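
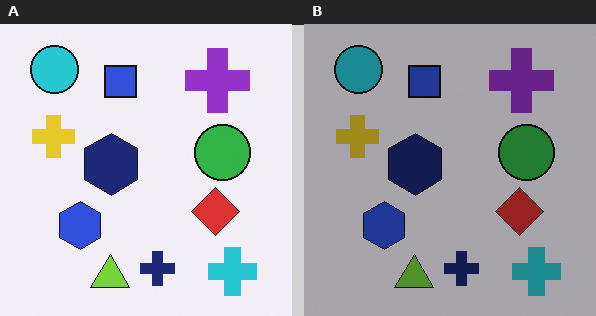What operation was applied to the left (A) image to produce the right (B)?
It was noticeably darkened.

Every pixel — background and shapes alike — is uniformly darkened.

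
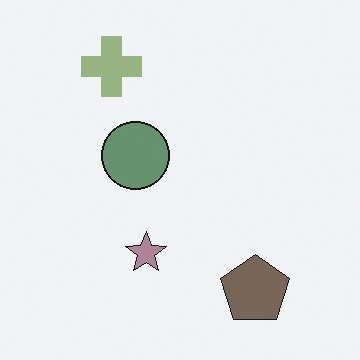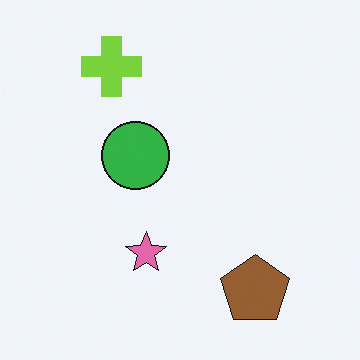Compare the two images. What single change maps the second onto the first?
Heavily desaturated.

All colors are more muted and greyish — a global saturation change.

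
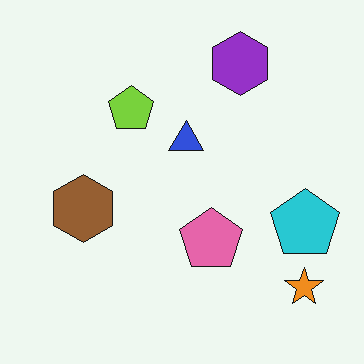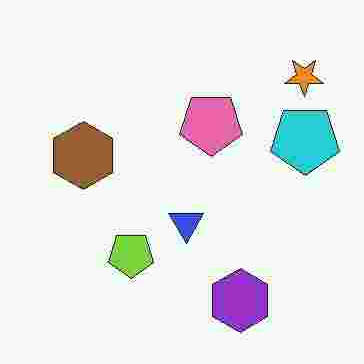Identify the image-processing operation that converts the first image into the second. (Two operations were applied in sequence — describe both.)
The second image is the first degraded with heavy JPEG compression, then flipped vertically (top ↔ bottom).

Blocky 8×8 compression artifacts appear around shape edges and the flat background shows ringing — characteristic JPEG degradation. The purple hexagon is in the top of the first image and the bottom of the second — shapes on opposite sides of the horizontal midline have swapped in a mirror flip.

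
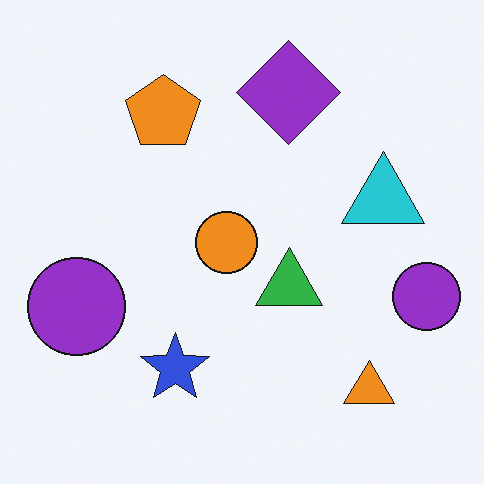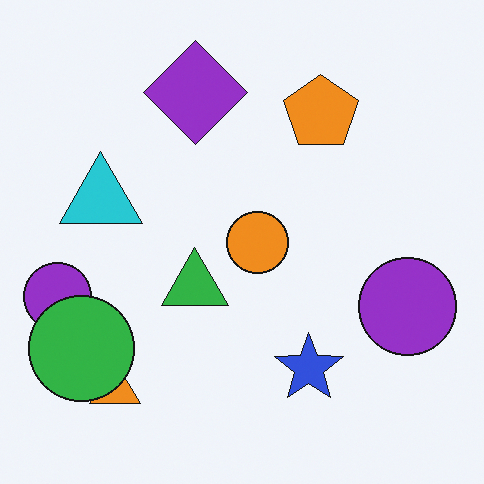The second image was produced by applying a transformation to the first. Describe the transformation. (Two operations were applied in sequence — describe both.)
The second image is the first flipped horizontally (left ↔ right), then overlaid with an additional green circle.

The cyan triangle is in the right of the first image and the left of the second — shapes on opposite sides of the vertical midline have swapped in a mirror flip. A green circle appears in the second image that is absent from the first.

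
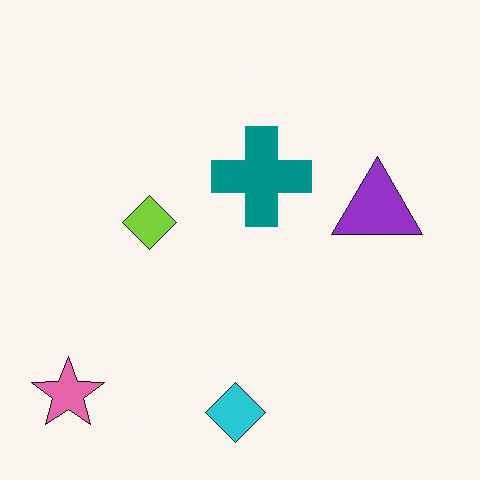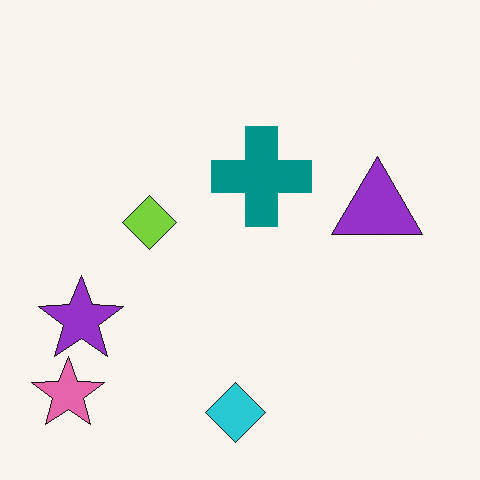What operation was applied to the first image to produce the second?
The image was overlaid with an additional purple star.

A purple star appears in the second image that is absent from the first.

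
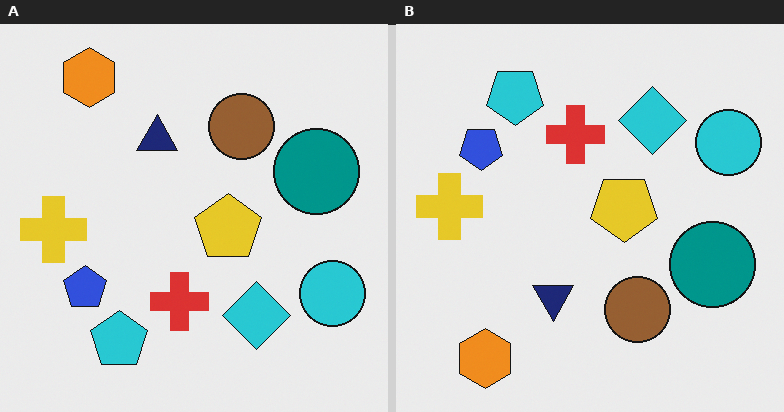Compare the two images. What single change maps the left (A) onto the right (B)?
The transformation is: flipped vertically (top ↔ bottom).

The orange hexagon is in the top-left of the left (A) image and the bottom-left of the right (B) — shapes on opposite sides of the horizontal midline have swapped in a mirror flip.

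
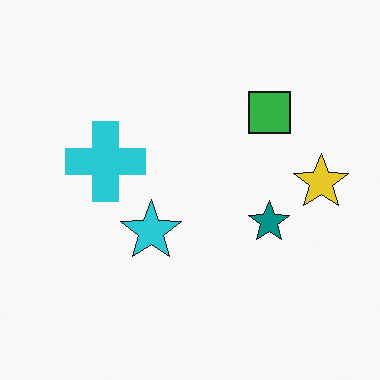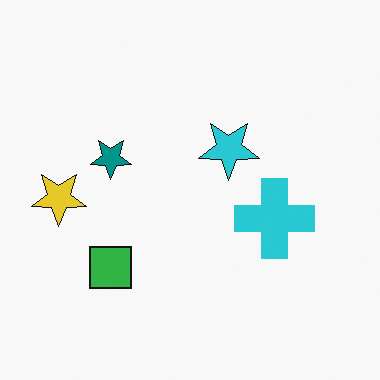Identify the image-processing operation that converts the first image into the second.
The transformation is: rotated 180°.

The yellow star sits in the right of the first image and the left of the second — consistent with a whole-image 180° rotation.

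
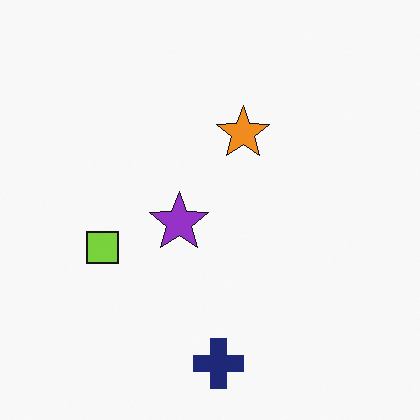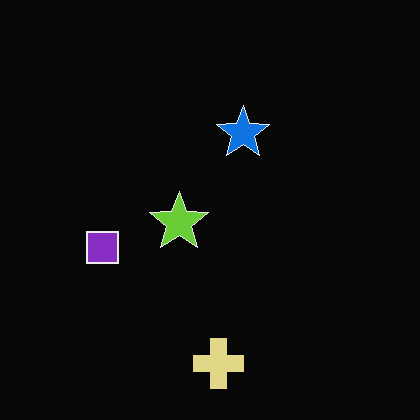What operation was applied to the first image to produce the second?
The transformation is: color-inverted (negative).

The light background has become dark and every shape's color is its complement — a photographic negative.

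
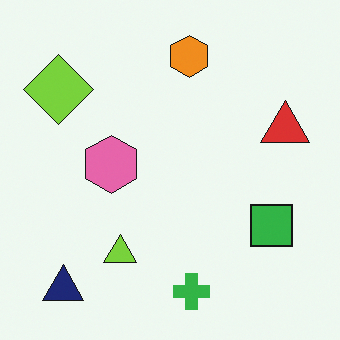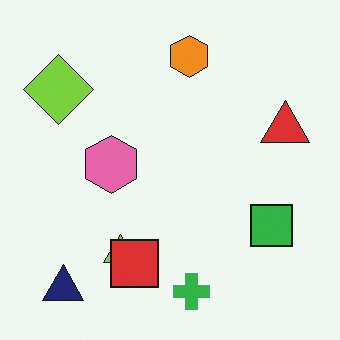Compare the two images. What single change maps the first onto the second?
The image was overlaid with an additional red square.

A red square appears in the second image that is absent from the first.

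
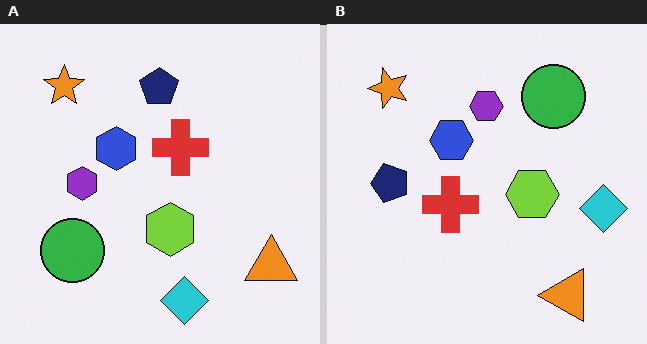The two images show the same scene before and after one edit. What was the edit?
Transposed (reflected across the top-left ↔ bottom-right diagonal).

Shapes have swapped their row and column positions — what was in the top-right is now in the bottom-left — a diagonal reflection.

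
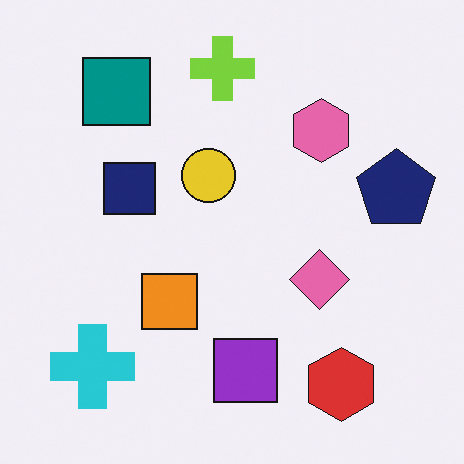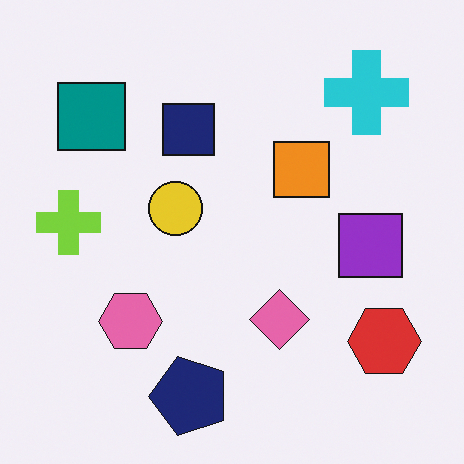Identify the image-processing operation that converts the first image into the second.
This is the original image transposed (reflected across the top-left ↔ bottom-right diagonal).

Shapes have swapped their row and column positions — what was in the top-right is now in the bottom-left — a diagonal reflection.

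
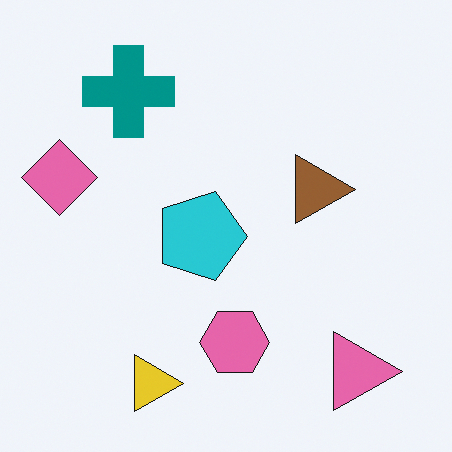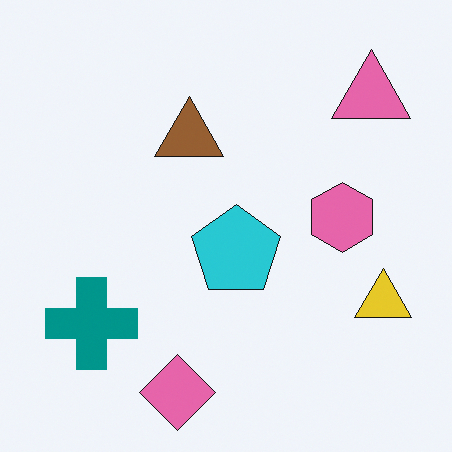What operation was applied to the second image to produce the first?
The image was rotated 90° clockwise.

The pink triangle sits in the top-right of the second image and the bottom-right of the first — consistent with a whole-image 90° clockwise rotation.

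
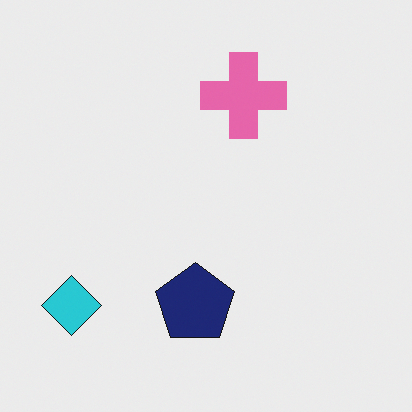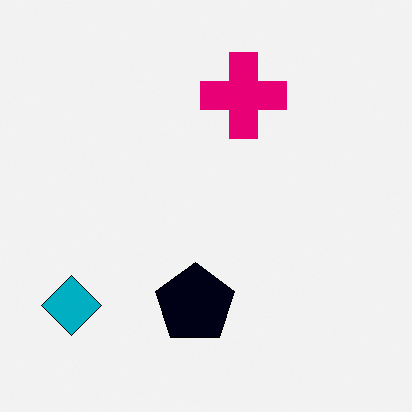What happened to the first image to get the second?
The transformation is: given much higher contrast.

Tones are pushed away from mid-grey across the whole image — a global contrast change.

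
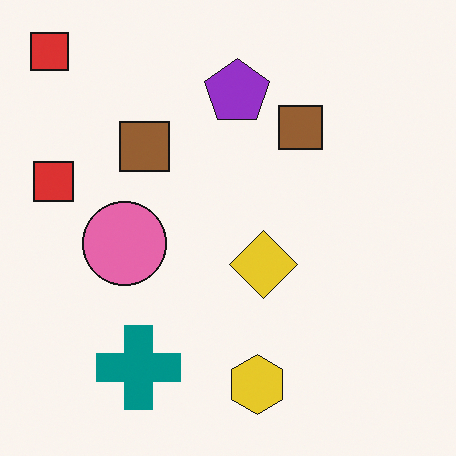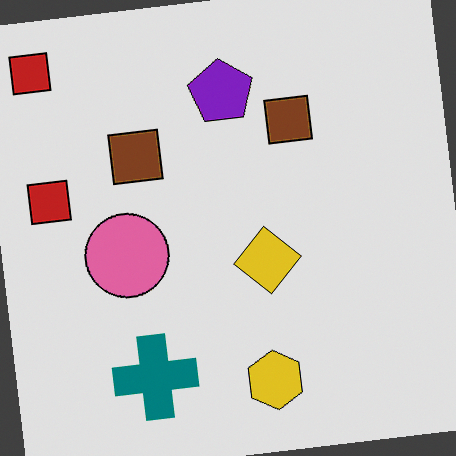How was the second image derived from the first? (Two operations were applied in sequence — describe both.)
Rotated counter-clockwise by a few degrees, then moderately posterized.

Every shape is tilted by the same angle and the image corners show triangular fill wedges — a whole-image rotation by a non-right angle. Each flat color has snapped to a coarser quantized level — most visibly, the near-white background has dropped to a flat grey.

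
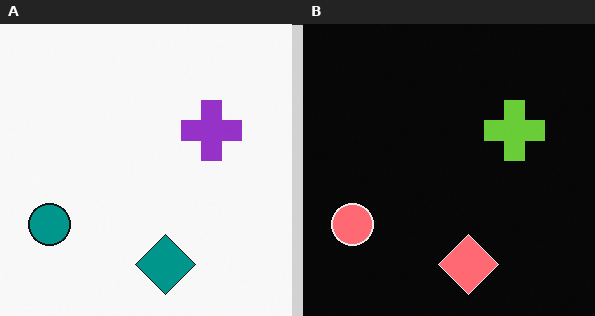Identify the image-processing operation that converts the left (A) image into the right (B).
Color-inverted (negative).

The light background has become dark and every shape's color is its complement — a photographic negative.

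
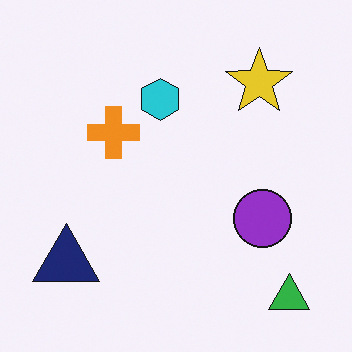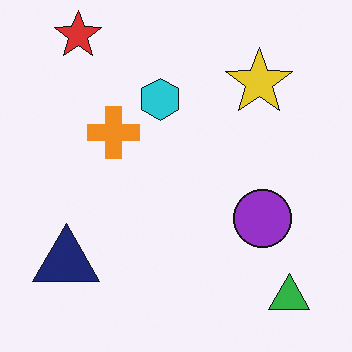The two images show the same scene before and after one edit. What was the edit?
Overlaid with an additional red star.

A red star appears in the second image that is absent from the first.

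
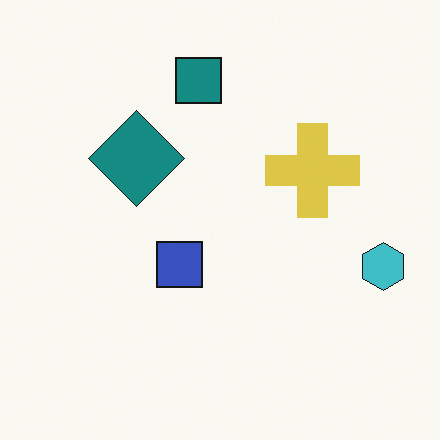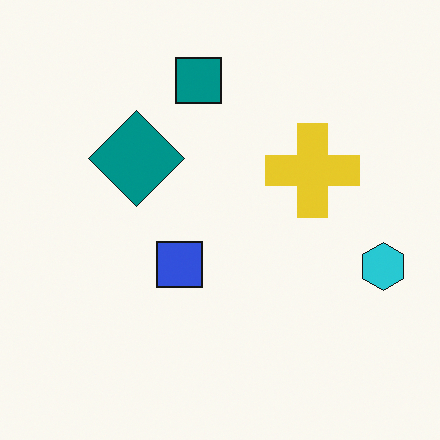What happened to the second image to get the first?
This is the original image slightly desaturated.

All colors are more muted and greyish — a global saturation change.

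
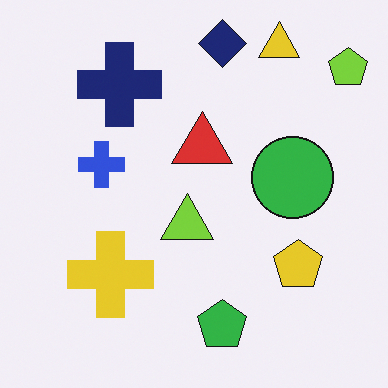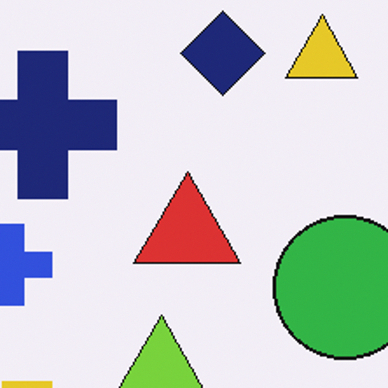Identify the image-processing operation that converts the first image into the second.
Cropped tightly and scaled back up.

The visible shapes are larger and the field of view is narrower; shapes near the original edges may be partly or wholly outside the frame — a crop-and-rescale.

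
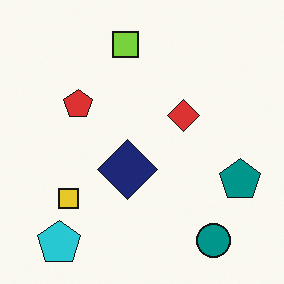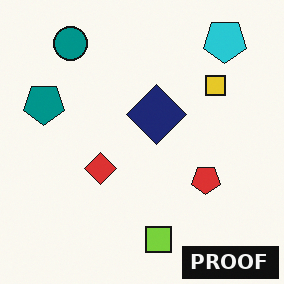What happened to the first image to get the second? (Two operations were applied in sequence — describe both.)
The image was rotated 180°, then watermarked with the text "PROOF" in the lower-right corner.

The cyan pentagon sits in the bottom-left of the first image and the top-right of the second — consistent with a whole-image 180° rotation. A dark label reading "PROOF" appears in the lower-right corner.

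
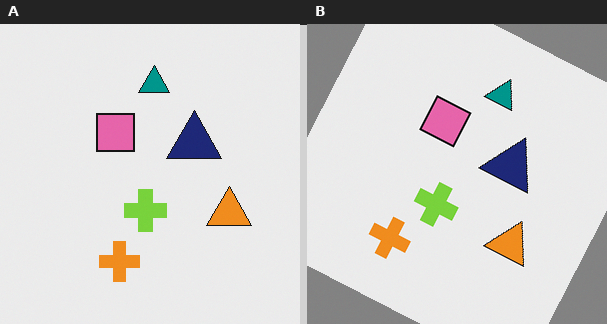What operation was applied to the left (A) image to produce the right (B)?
Rotated clockwise by a clearly visible amount.

Every shape is tilted by the same angle and the image corners show triangular fill wedges — a whole-image rotation by a non-right angle.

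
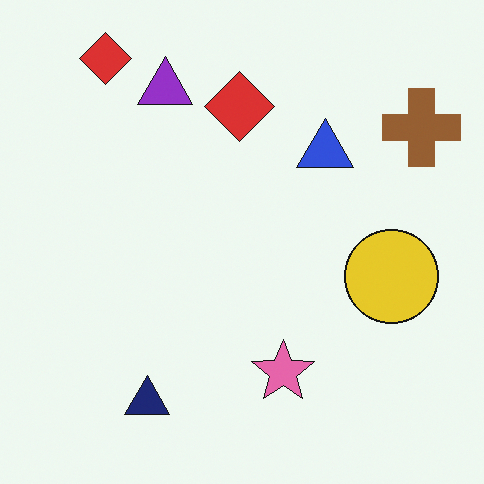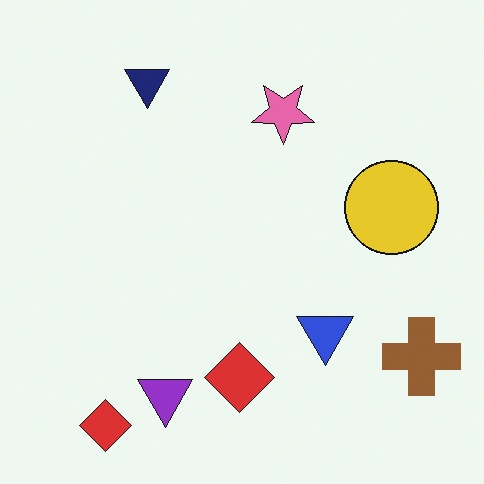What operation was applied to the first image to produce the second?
The second image is the first flipped vertically (top ↔ bottom).

The navy triangle is in the bottom-left of the first image and the top-left of the second — shapes on opposite sides of the horizontal midline have swapped in a mirror flip.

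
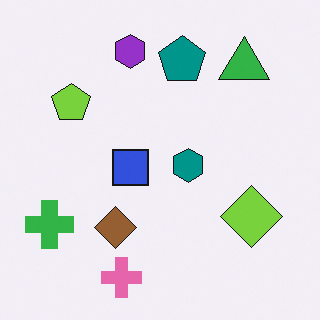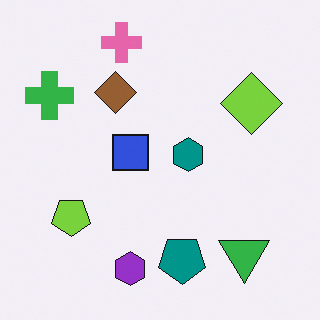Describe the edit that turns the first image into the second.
Flipped vertically (top ↔ bottom).

The pink cross is in the bottom of the first image and the top of the second — shapes on opposite sides of the horizontal midline have swapped in a mirror flip.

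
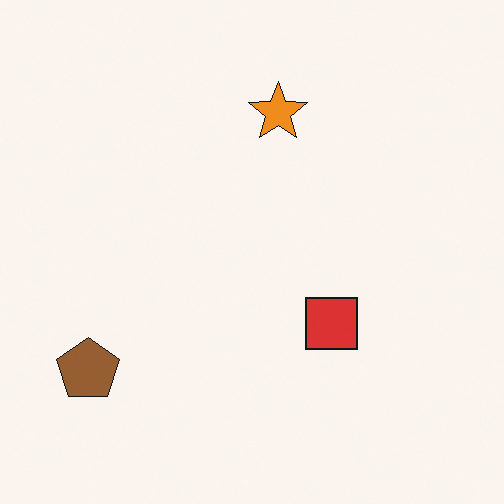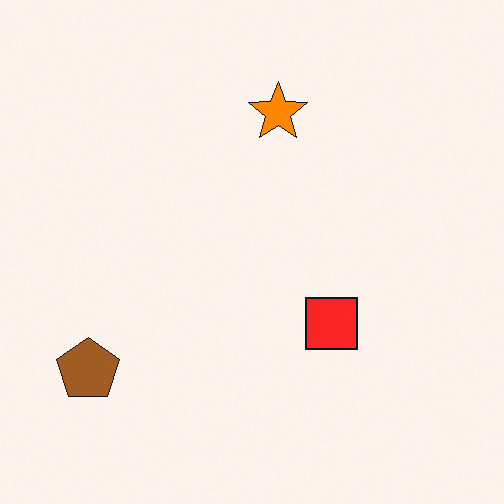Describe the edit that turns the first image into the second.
The image was slightly oversaturated.

All colors are more vivid — a global saturation change.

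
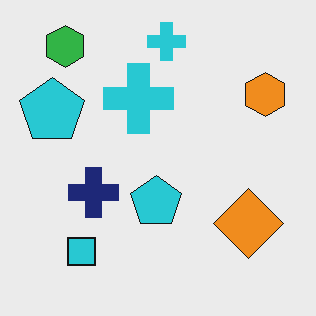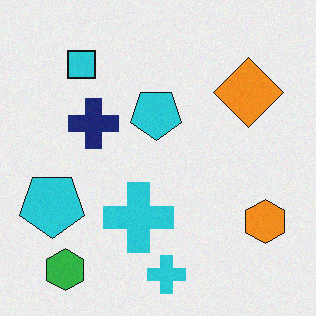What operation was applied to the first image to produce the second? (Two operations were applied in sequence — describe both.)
Flipped vertically (top ↔ bottom), then degraded with a light layer of grain.

The green hexagon is in the top-left of the first image and the bottom-left of the second — shapes on opposite sides of the horizontal midline have swapped in a mirror flip. Random speckle covers the whole image, including the flat background.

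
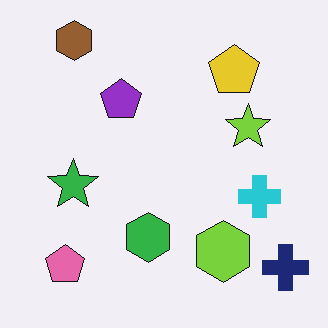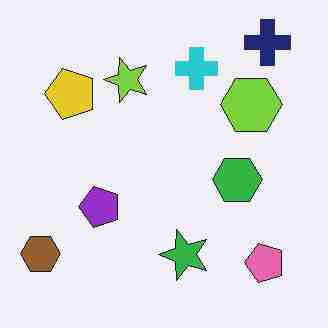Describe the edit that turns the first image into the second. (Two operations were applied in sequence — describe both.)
The image was rotated 90° counter-clockwise, then degraded with heavy JPEG compression.

The navy cross sits in the bottom-right of the first image and the top-right of the second — consistent with a whole-image 90° counter-clockwise rotation. Blocky 8×8 compression artifacts appear around shape edges and the flat background shows ringing — characteristic JPEG degradation.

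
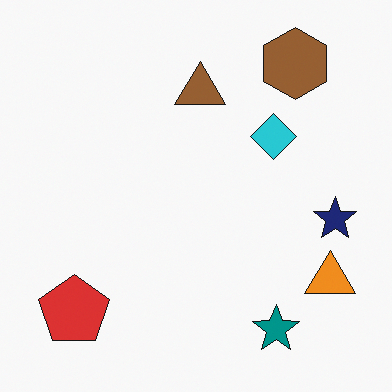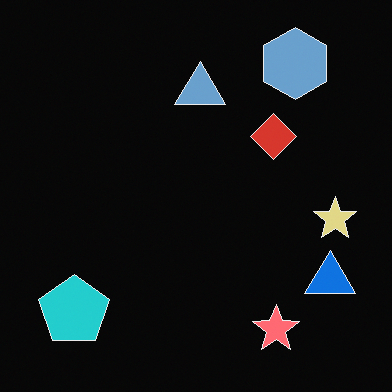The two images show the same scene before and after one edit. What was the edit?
The second image is the first color-inverted (negative).

The light background has become dark and every shape's color is its complement — a photographic negative.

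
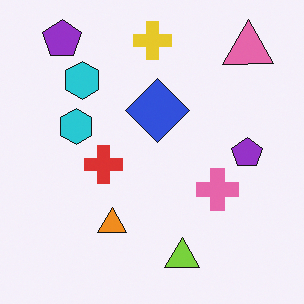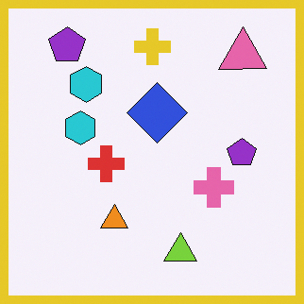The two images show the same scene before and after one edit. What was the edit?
This is the original image framed with a yellow border.

A solid yellow frame runs around the edge of the second image, with the content slightly shrunk inside it.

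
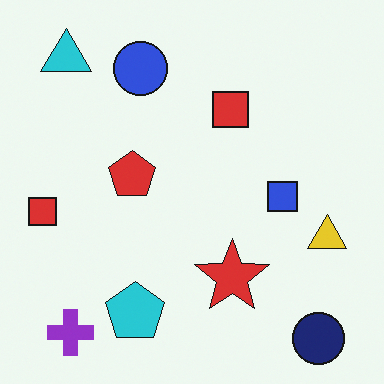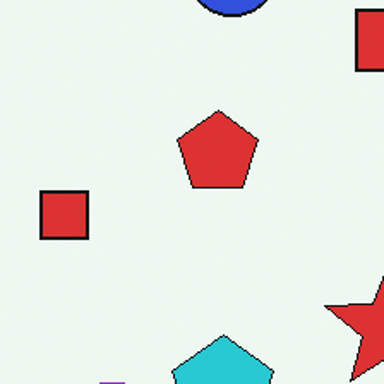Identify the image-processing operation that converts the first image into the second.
The transformation is: cropped to a noticeably smaller region and rescaled.

The visible shapes are larger and the field of view is narrower; shapes near the original edges may be partly or wholly outside the frame — a crop-and-rescale.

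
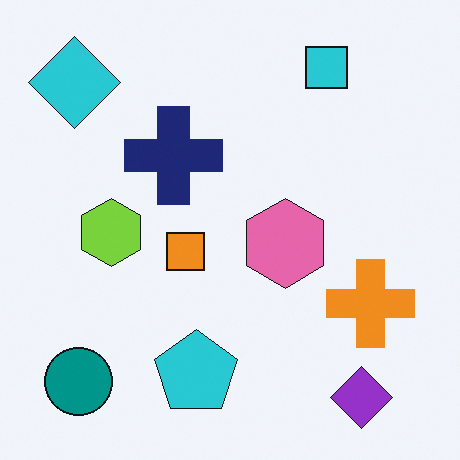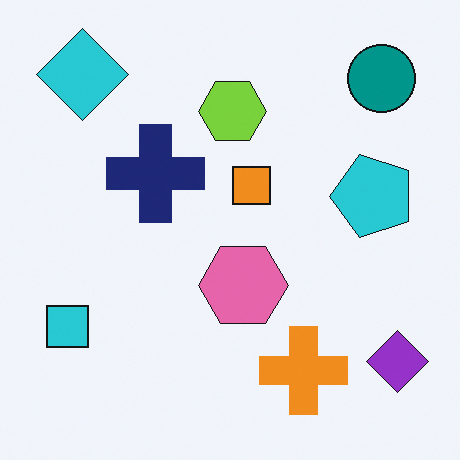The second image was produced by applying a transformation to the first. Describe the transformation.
It was transposed (reflected across the top-left ↔ bottom-right diagonal).

Shapes have swapped their row and column positions — what was in the top-right is now in the bottom-left — a diagonal reflection.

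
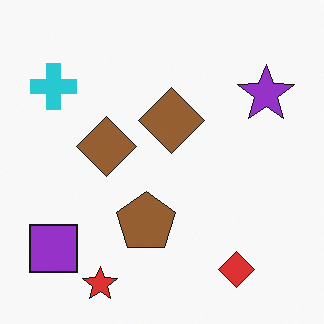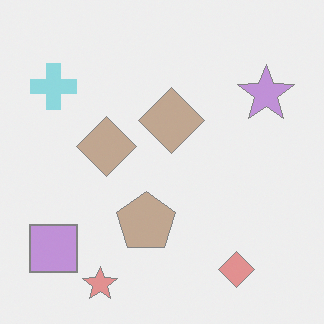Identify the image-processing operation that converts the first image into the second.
Given much lower contrast.

Tones are pushed toward mid-grey across the whole image — a global contrast change.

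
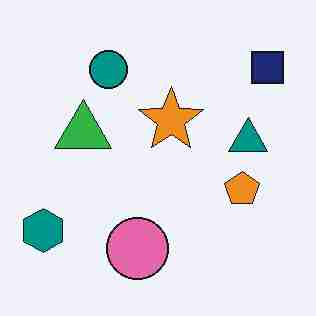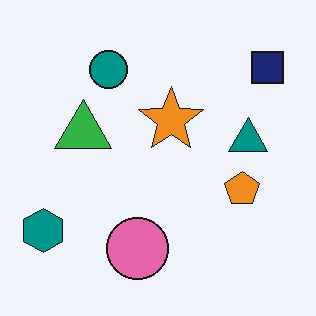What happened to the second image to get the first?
This is the original image degraded with heavy JPEG compression.

Blocky 8×8 compression artifacts appear around shape edges and the flat background shows ringing — characteristic JPEG degradation.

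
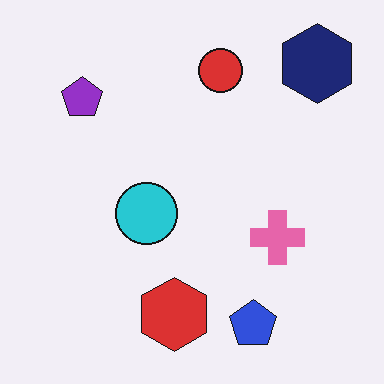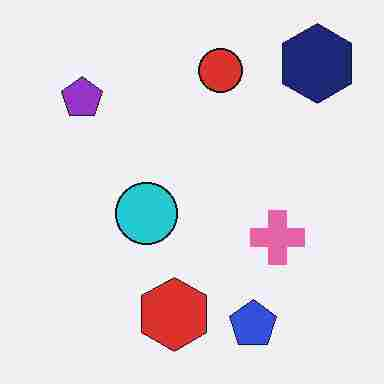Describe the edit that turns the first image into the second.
The second image is the first degraded with heavy JPEG compression.

Blocky 8×8 compression artifacts appear around shape edges and the flat background shows ringing — characteristic JPEG degradation.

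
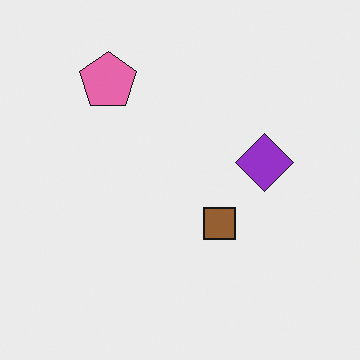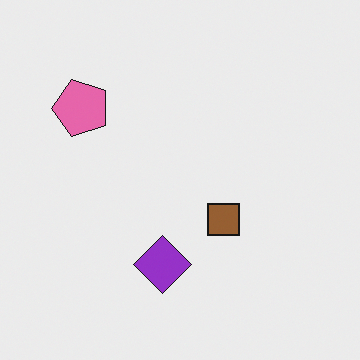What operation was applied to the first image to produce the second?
Transposed (reflected across the top-left ↔ bottom-right diagonal).

Shapes have swapped their row and column positions — what was in the top-right is now in the bottom-left — a diagonal reflection.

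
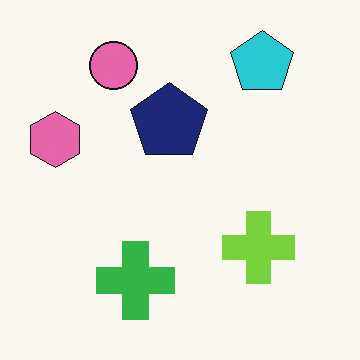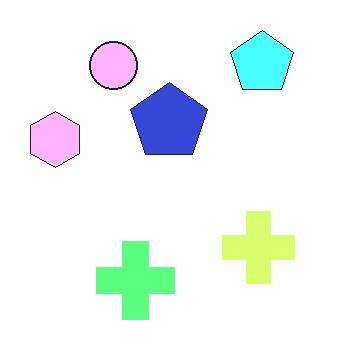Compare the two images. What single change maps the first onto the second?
It was substantially brightened.

Every pixel — background and shapes alike — is uniformly brightened.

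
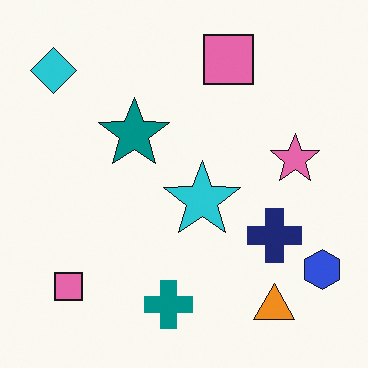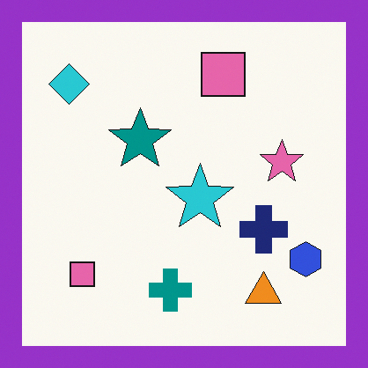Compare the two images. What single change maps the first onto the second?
This is the original image framed with a purple border.

A solid purple frame runs around the edge of the second image, with the content slightly shrunk inside it.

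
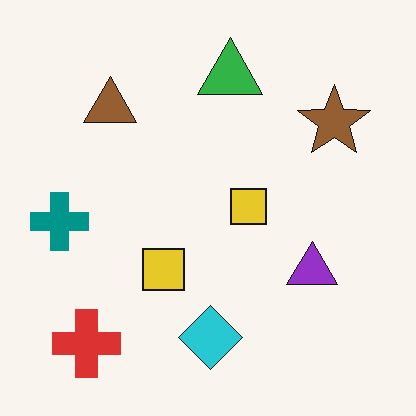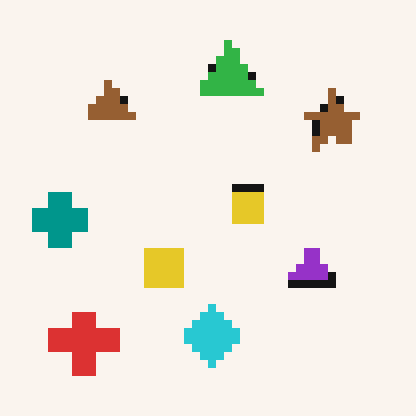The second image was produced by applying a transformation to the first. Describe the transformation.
The second image is the first pixelated into visible square blocks.

Shapes are reduced to large square blocks; fine edges and outlines are lost — a downscale-then-upscale (mosaic) effect.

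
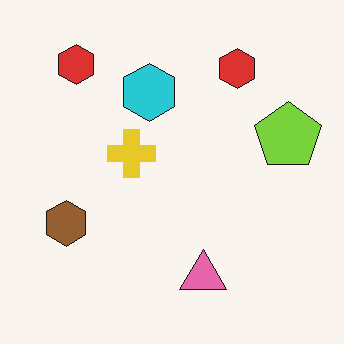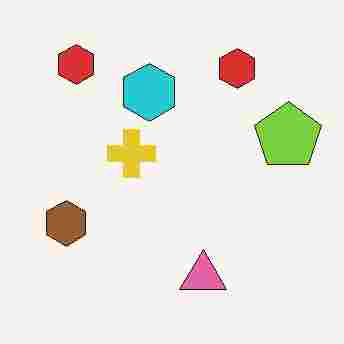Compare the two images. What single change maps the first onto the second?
It was heavily JPEG-compressed with obvious blocking artifacts.

Blocky 8×8 compression artifacts appear around shape edges and the flat background shows ringing — characteristic JPEG degradation.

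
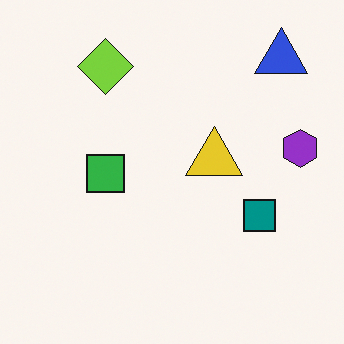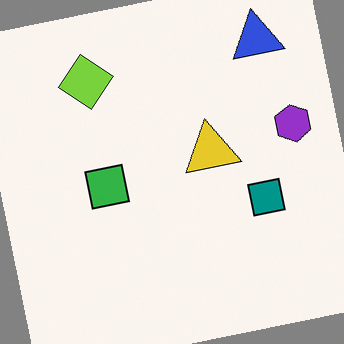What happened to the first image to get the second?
Rotated counter-clockwise by a slight angle.

Every shape is tilted by the same angle and the image corners show triangular fill wedges — a whole-image rotation by a non-right angle.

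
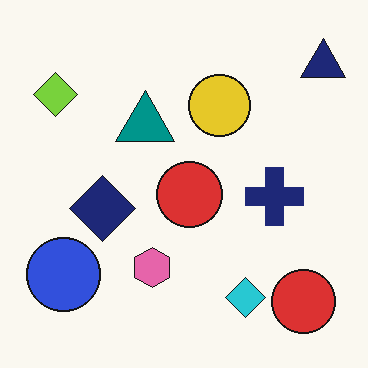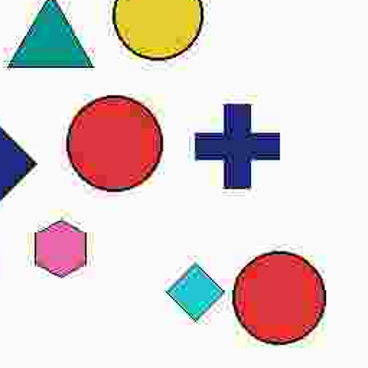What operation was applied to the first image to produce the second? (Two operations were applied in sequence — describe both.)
The transformation is: heavily JPEG-compressed with obvious blocking artifacts, then cropped to a modestly smaller region and rescaled.

Blocky 8×8 compression artifacts appear around shape edges and the flat background shows ringing — characteristic JPEG degradation. The visible shapes are larger and the field of view is narrower; shapes near the original edges may be partly or wholly outside the frame — a crop-and-rescale.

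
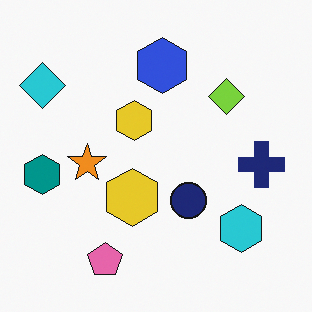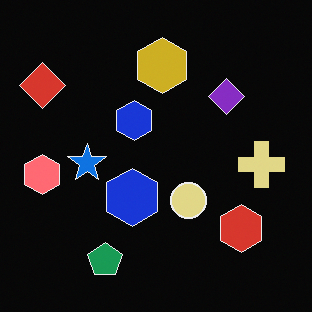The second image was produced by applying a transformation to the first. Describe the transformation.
Color-inverted (negative).

The light background has become dark and every shape's color is its complement — a photographic negative.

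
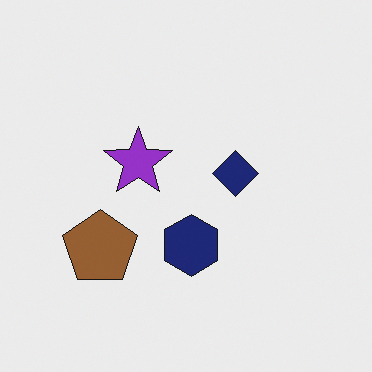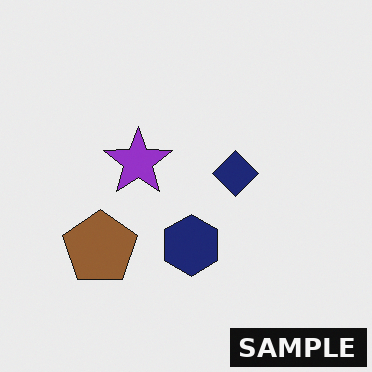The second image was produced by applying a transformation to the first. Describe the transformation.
Watermarked with the text "SAMPLE" in the lower-right corner.

A dark label reading "SAMPLE" appears in the lower-right corner.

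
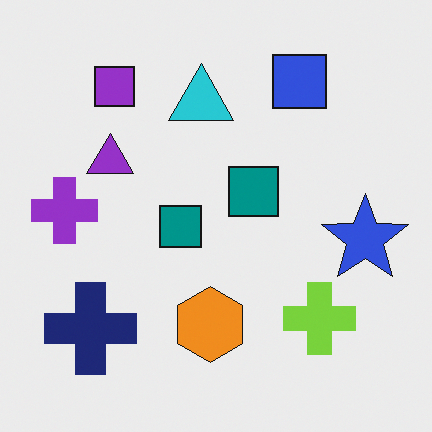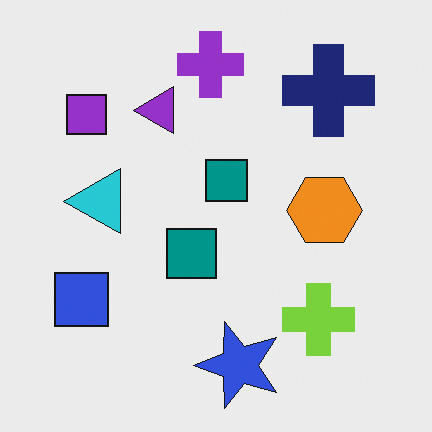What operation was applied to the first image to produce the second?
The transformation is: transposed (reflected across the top-left ↔ bottom-right diagonal).

Shapes have swapped their row and column positions — what was in the top-right is now in the bottom-left — a diagonal reflection.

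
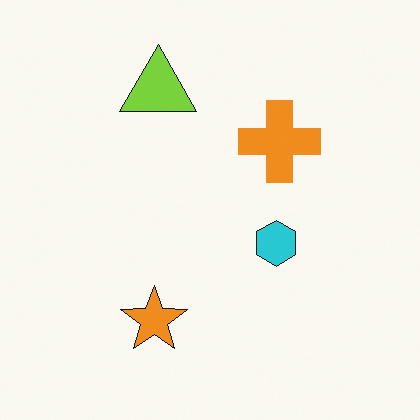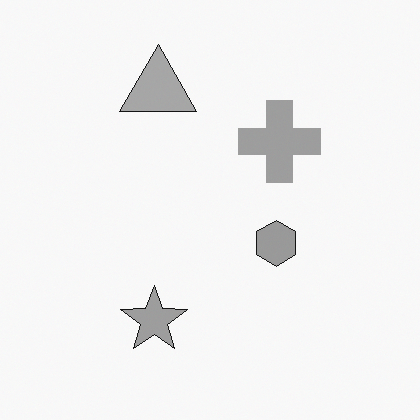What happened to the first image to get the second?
It was converted to grayscale.

All color is removed — every shape is now a shade of grey.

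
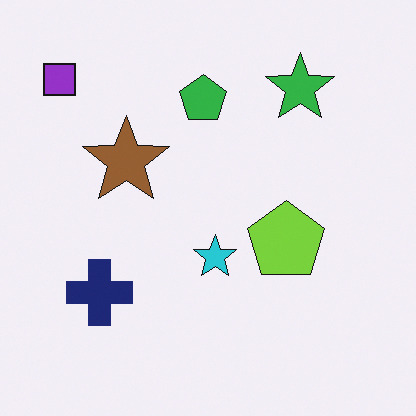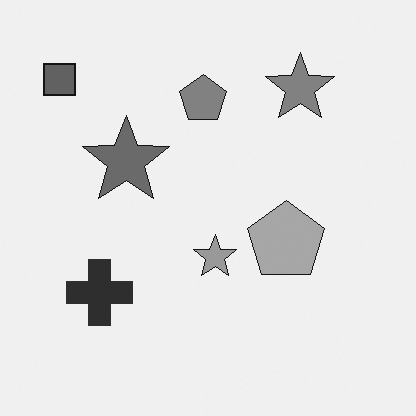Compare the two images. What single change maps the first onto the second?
The second image is the first converted to grayscale.

All color is removed — every shape is now a shade of grey.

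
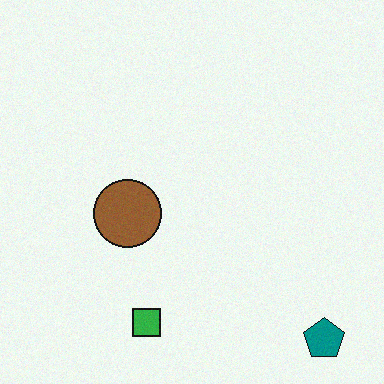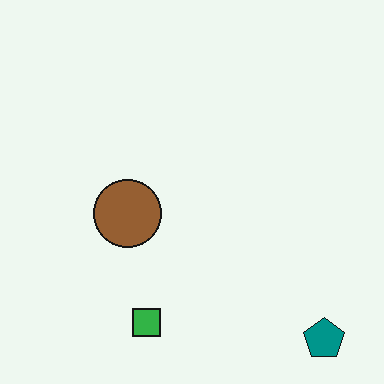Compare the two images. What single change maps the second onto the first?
Degraded with subtle gaussian noise.

Random speckle covers the whole image, including the flat background.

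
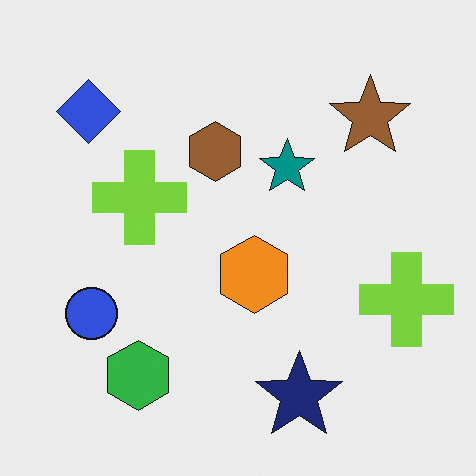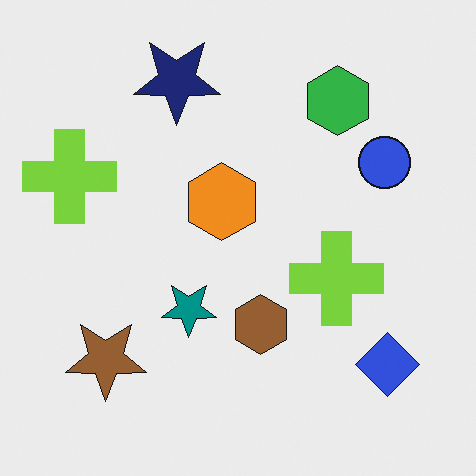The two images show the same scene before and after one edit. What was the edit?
Rotated 180°.

The blue diamond sits in the top-left of the first image and the bottom-right of the second — consistent with a whole-image 180° rotation.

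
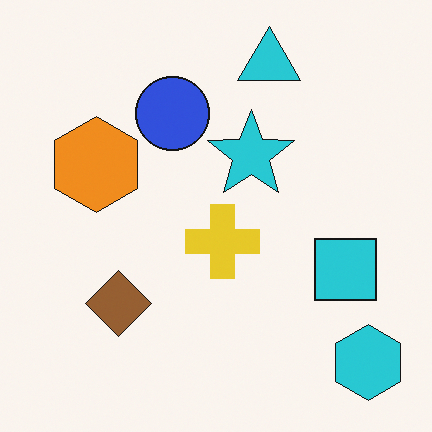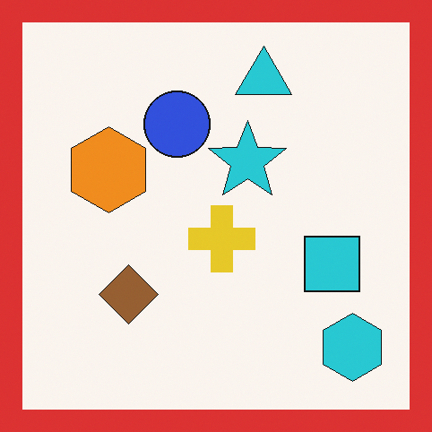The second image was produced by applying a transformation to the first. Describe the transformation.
Framed with a red border.

A solid red frame runs around the edge of the second image, with the content slightly shrunk inside it.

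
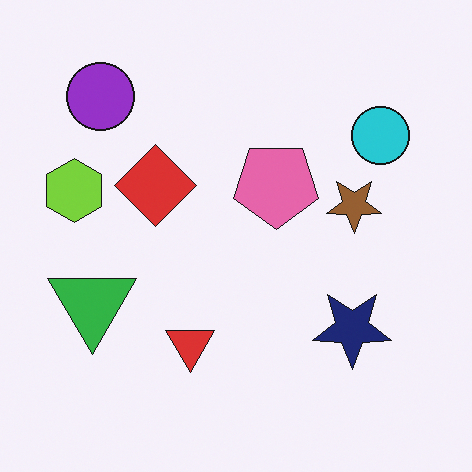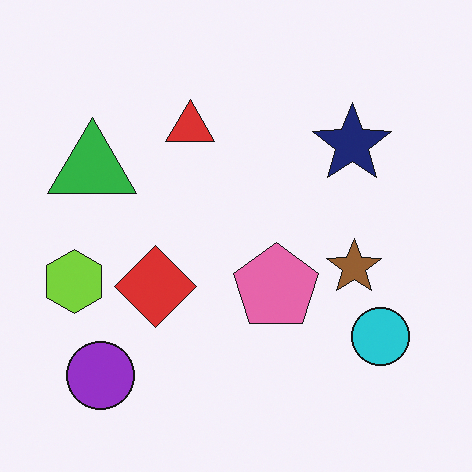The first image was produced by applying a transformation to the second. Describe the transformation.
Flipped vertically (top ↔ bottom).

The purple circle is in the bottom-left of the second image and the top-left of the first — shapes on opposite sides of the horizontal midline have swapped in a mirror flip.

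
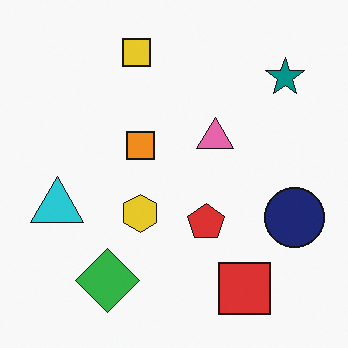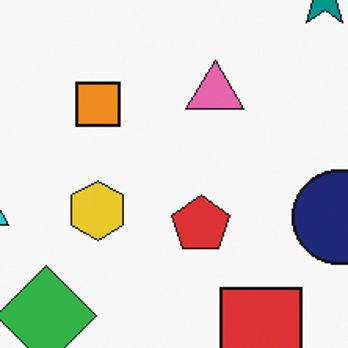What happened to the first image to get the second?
Cropped slightly and scaled back up.

The visible shapes are larger and the field of view is narrower; shapes near the original edges may be partly or wholly outside the frame — a crop-and-rescale.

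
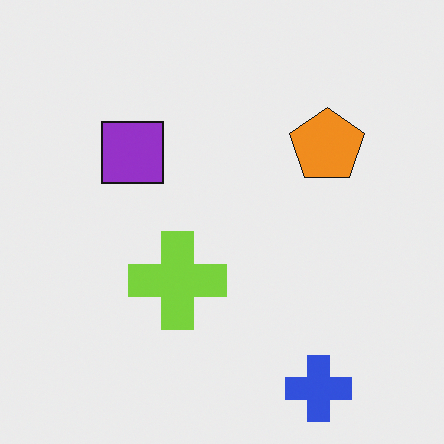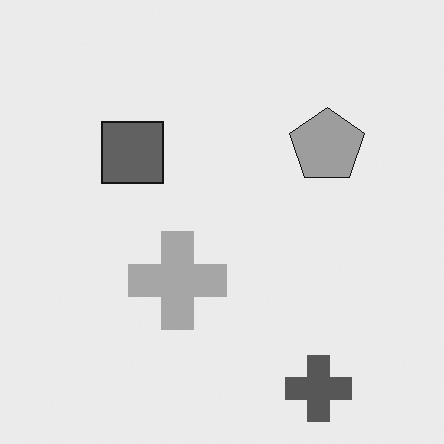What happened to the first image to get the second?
It was converted to grayscale.

All color is removed — every shape is now a shade of grey.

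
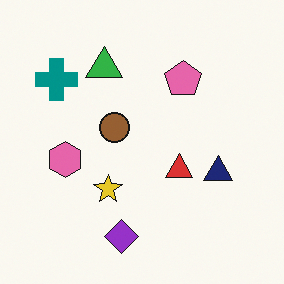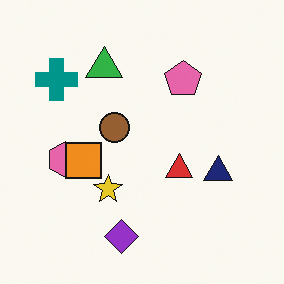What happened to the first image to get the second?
This is the original image overlaid with an additional orange square.

An orange square appears in the second image that is absent from the first.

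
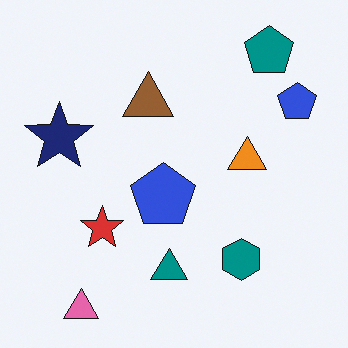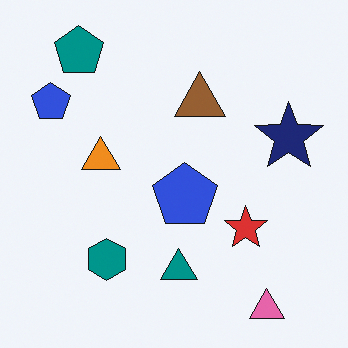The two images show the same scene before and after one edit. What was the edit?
Flipped horizontally (left ↔ right).

The navy star is in the left of the first image and the right of the second — shapes on opposite sides of the vertical midline have swapped in a mirror flip.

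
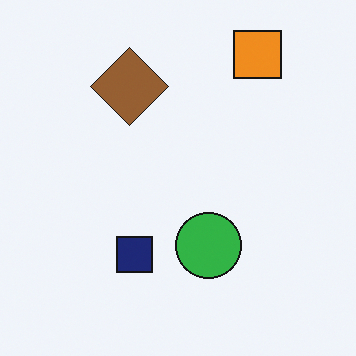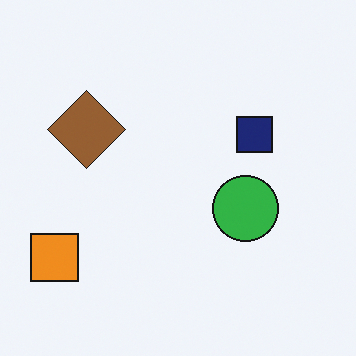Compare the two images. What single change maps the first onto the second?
It was transposed (reflected across the top-left ↔ bottom-right diagonal).

Shapes have swapped their row and column positions — what was in the top-right is now in the bottom-left — a diagonal reflection.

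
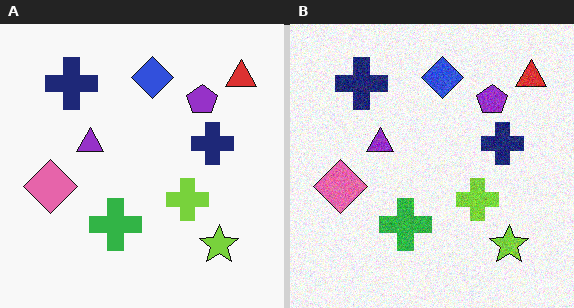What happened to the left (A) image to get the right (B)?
The transformation is: degraded with moderate additive noise.

Random speckle covers the whole image, including the flat background.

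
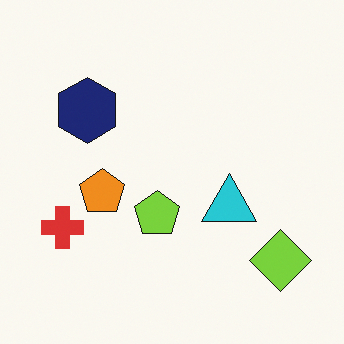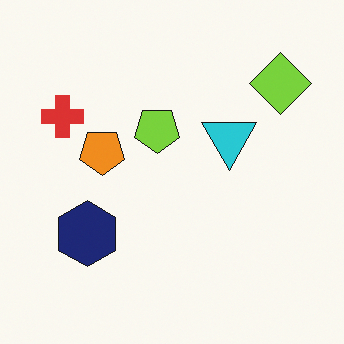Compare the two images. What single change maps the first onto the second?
The second image is the first flipped vertically (top ↔ bottom).

The lime diamond is in the bottom-right of the first image and the top-right of the second — shapes on opposite sides of the horizontal midline have swapped in a mirror flip.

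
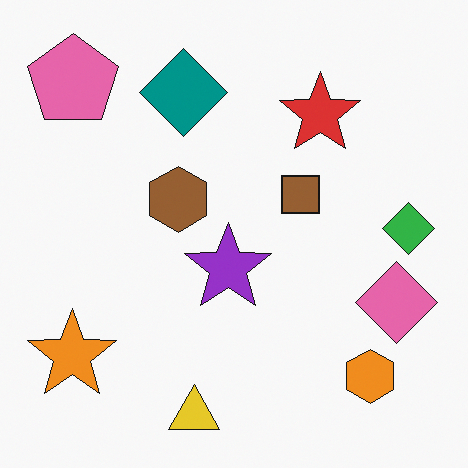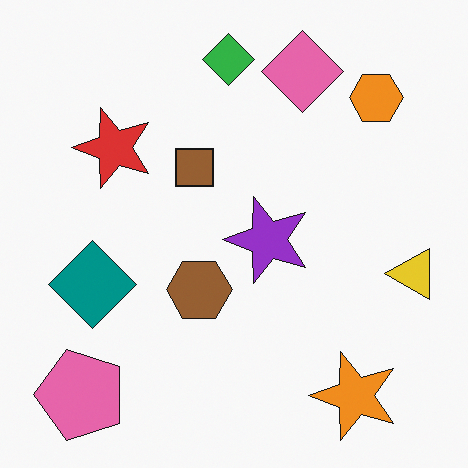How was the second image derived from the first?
The transformation is: rotated 90° counter-clockwise.

The pink pentagon sits in the top-left of the first image and the bottom-left of the second — consistent with a whole-image 90° counter-clockwise rotation.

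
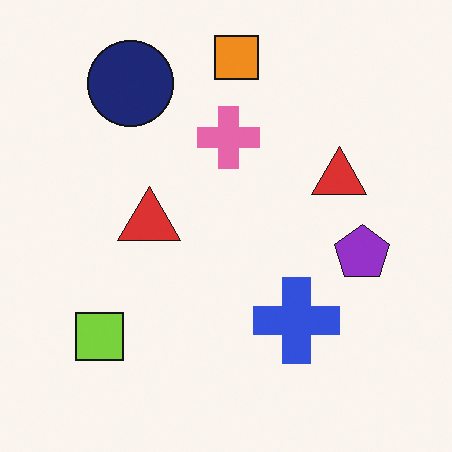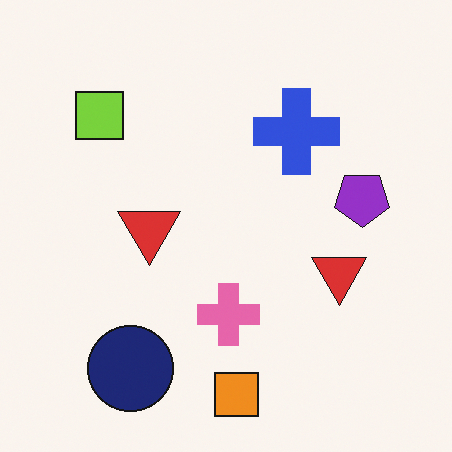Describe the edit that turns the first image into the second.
The transformation is: flipped vertically (top ↔ bottom).

The orange square is in the top of the first image and the bottom of the second — shapes on opposite sides of the horizontal midline have swapped in a mirror flip.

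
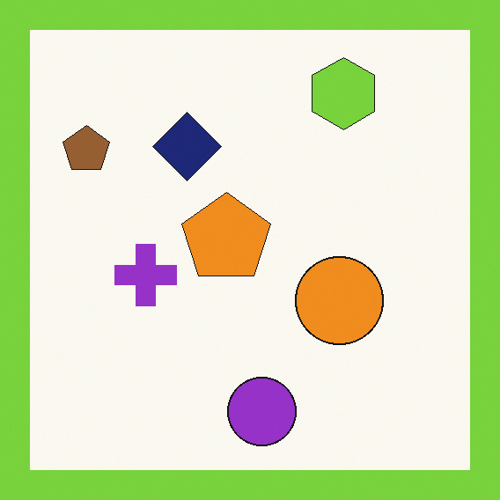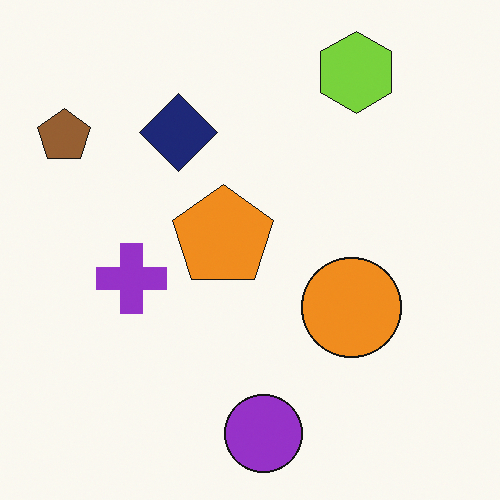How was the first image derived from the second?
The transformation is: framed with a lime border.

A solid lime frame runs around the edge of the first image, with the content slightly shrunk inside it.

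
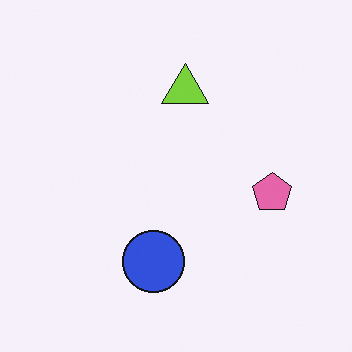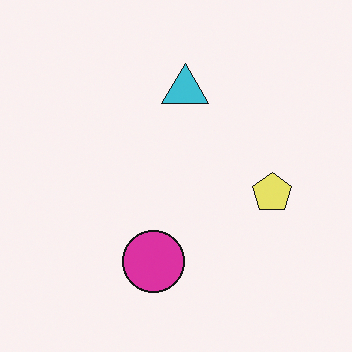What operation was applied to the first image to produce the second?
The transformation is: hue-shifted noticeably.

Every shape's color has rotated by the same amount around the hue wheel — a uniform hue shift.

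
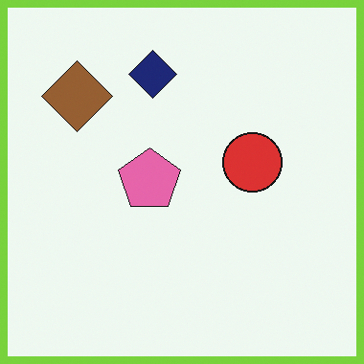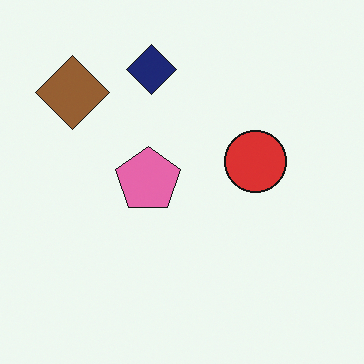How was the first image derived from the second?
The transformation is: framed with a lime border.

A solid lime frame runs around the edge of the first image, with the content slightly shrunk inside it.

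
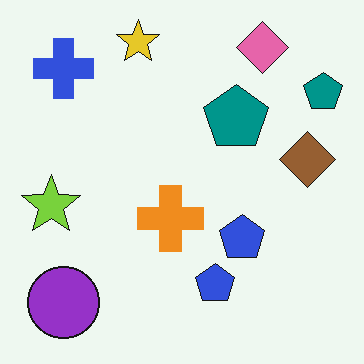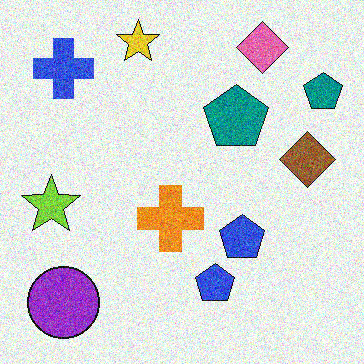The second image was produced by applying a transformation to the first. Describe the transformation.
The transformation is: degraded with heavy additive noise.

Random speckle covers the whole image, including the flat background.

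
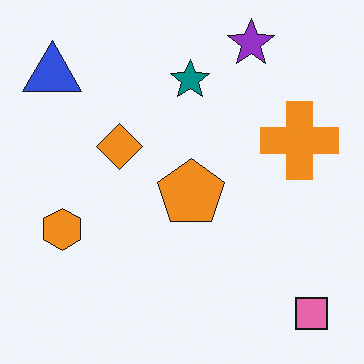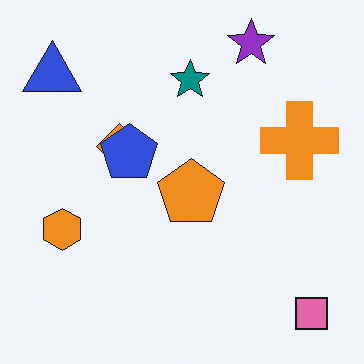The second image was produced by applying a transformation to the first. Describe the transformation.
The image was overlaid with an additional blue pentagon.

A blue pentagon appears in the second image that is absent from the first.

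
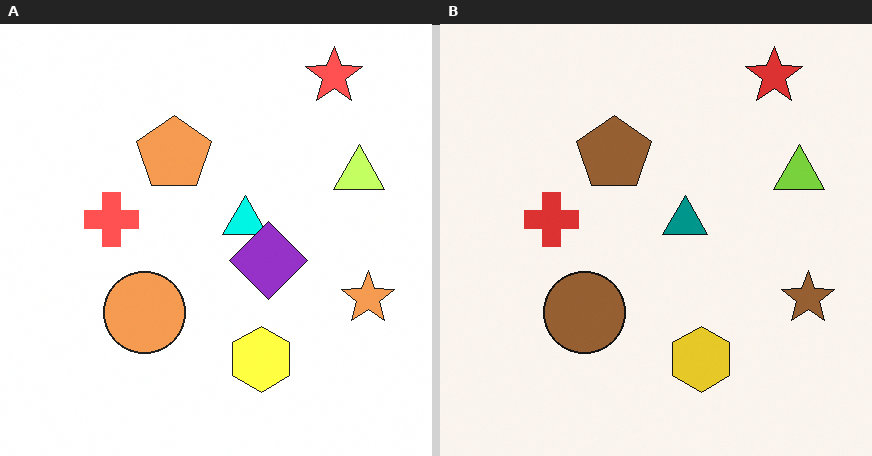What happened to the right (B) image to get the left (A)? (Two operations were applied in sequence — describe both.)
The image was noticeably brightened, then overlaid with an additional purple diamond.

Every pixel — background and shapes alike — is uniformly brightened. A purple diamond appears in the left (A) image that is absent from the right (B).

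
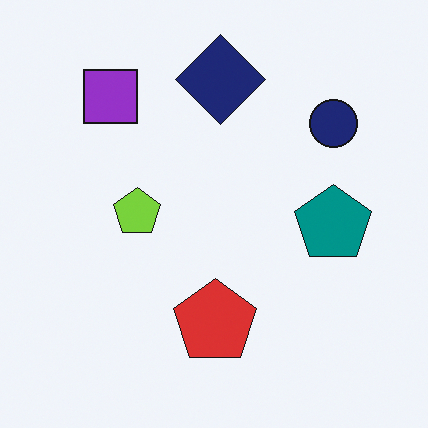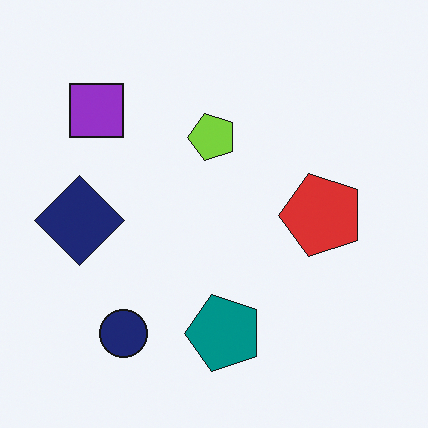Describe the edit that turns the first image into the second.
Transposed (reflected across the top-left ↔ bottom-right diagonal).

Shapes have swapped their row and column positions — what was in the top-right is now in the bottom-left — a diagonal reflection.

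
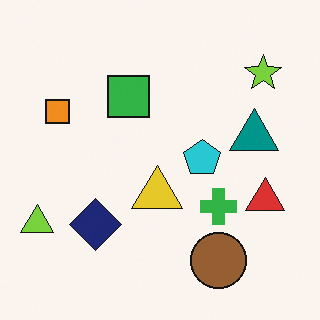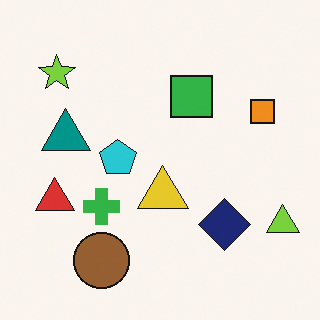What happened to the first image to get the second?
The second image is the first flipped horizontally (left ↔ right).

The lime triangle is in the bottom-left of the first image and the bottom-right of the second — shapes on opposite sides of the vertical midline have swapped in a mirror flip.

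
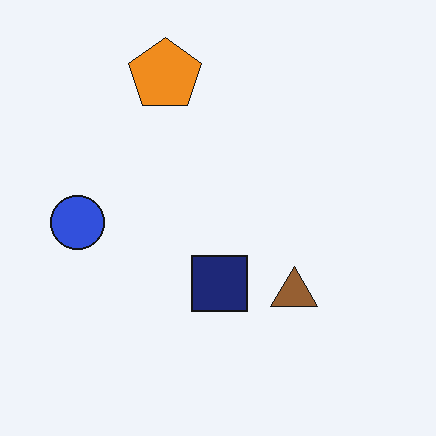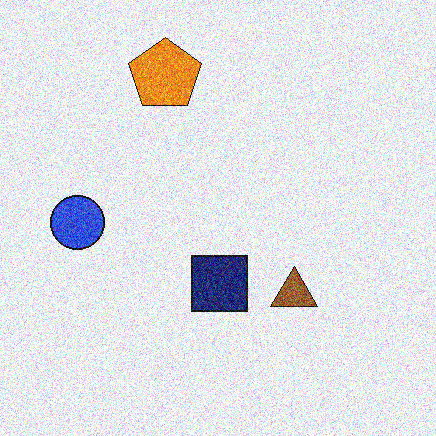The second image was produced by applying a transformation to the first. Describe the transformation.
The image was degraded with strong gaussian noise.

Random speckle covers the whole image, including the flat background.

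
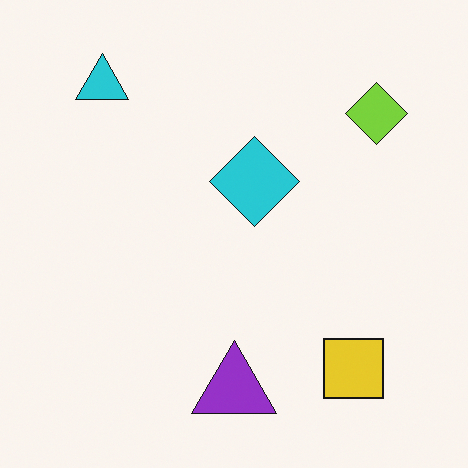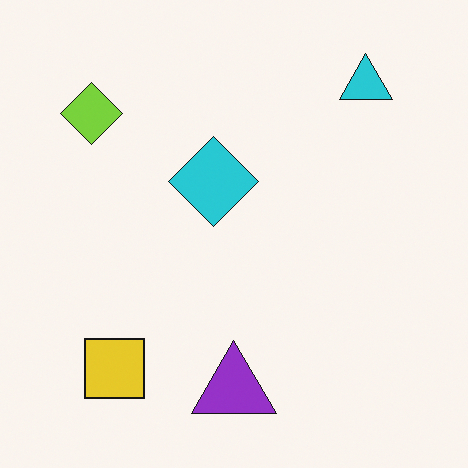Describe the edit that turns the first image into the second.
The second image is the first flipped horizontally (left ↔ right).

The lime diamond is in the top-right of the first image and the top-left of the second — shapes on opposite sides of the vertical midline have swapped in a mirror flip.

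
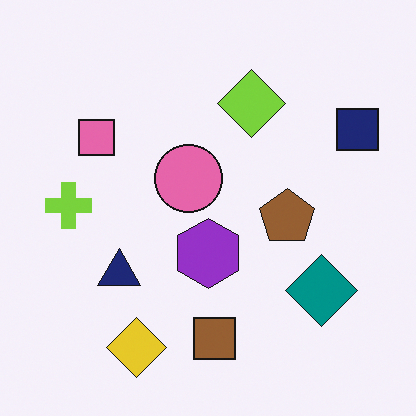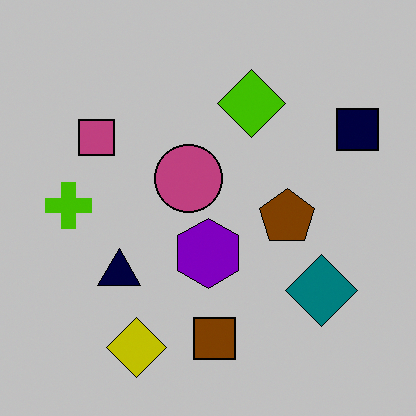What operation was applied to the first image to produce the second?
Heavily posterized to just a handful of flat colors.

Each flat color has snapped to a coarser quantized level — most visibly, the near-white background has dropped to a flat grey.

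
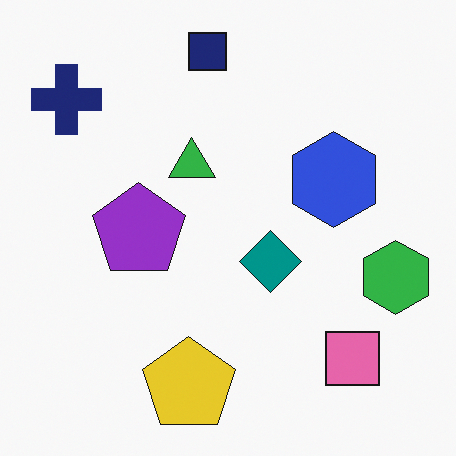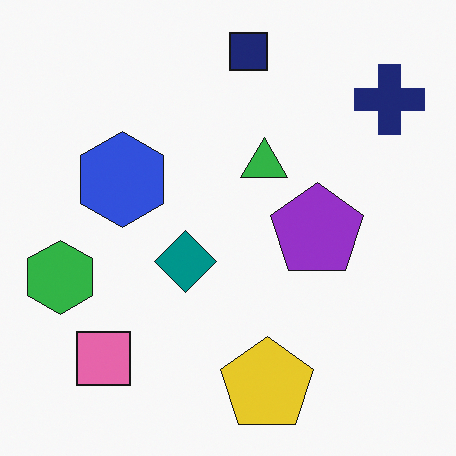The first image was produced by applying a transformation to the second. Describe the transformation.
The transformation is: flipped horizontally (left ↔ right).

The green hexagon is in the left of the second image and the right of the first — shapes on opposite sides of the vertical midline have swapped in a mirror flip.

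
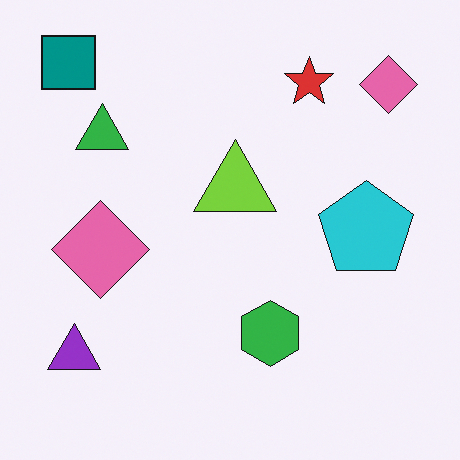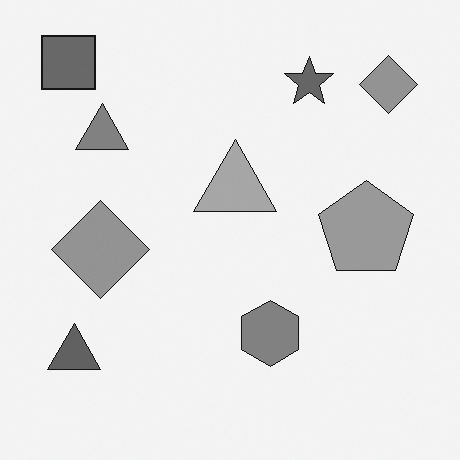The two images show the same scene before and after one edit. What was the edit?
Converted to grayscale.

All color is removed — every shape is now a shade of grey.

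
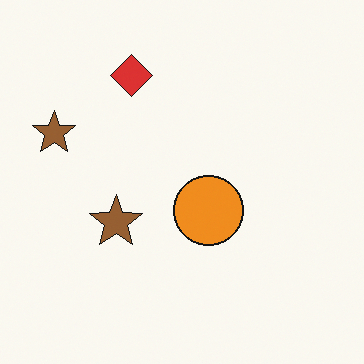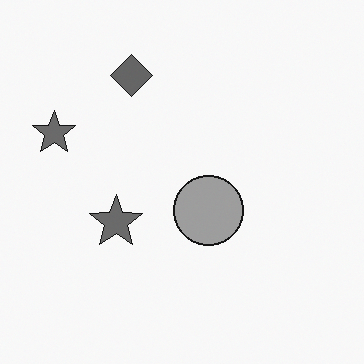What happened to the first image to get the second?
Converted to grayscale.

All color is removed — every shape is now a shade of grey.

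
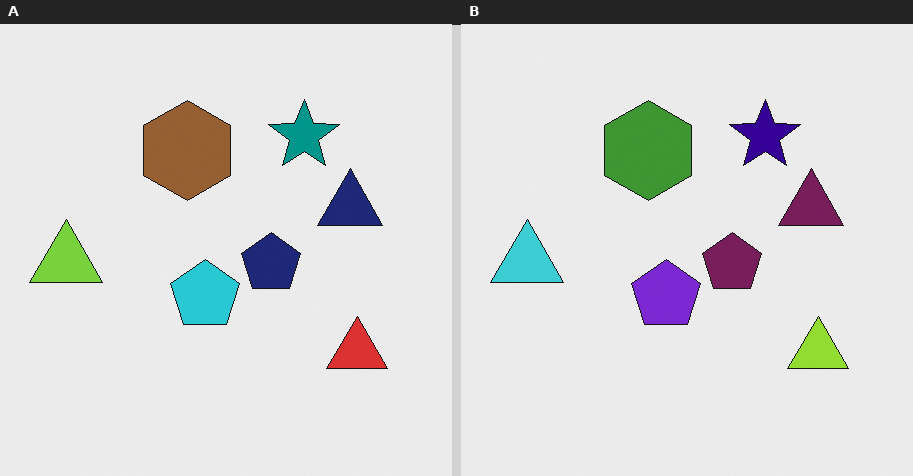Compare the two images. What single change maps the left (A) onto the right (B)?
This is the original image hue-shifted noticeably.

Every shape's color has rotated by the same amount around the hue wheel — a uniform hue shift.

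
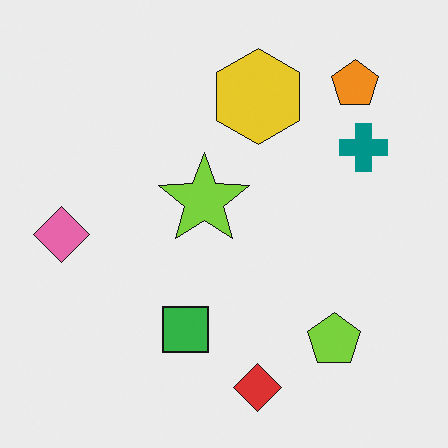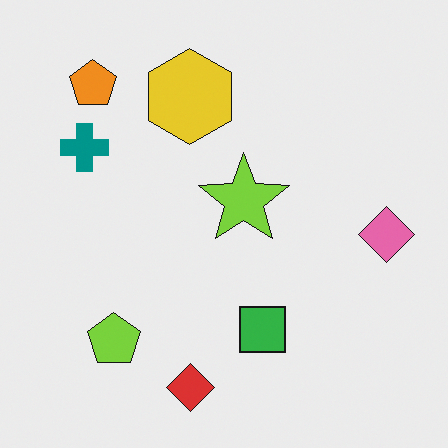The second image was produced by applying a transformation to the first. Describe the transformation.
The transformation is: flipped horizontally (left ↔ right).

The pink diamond is in the left of the first image and the right of the second — shapes on opposite sides of the vertical midline have swapped in a mirror flip.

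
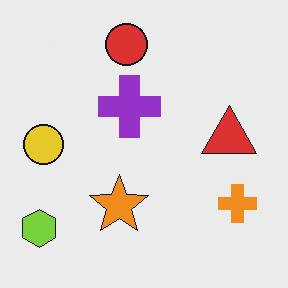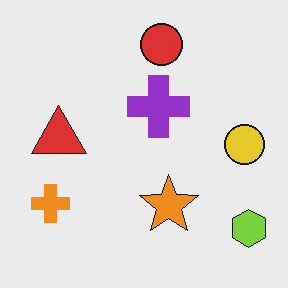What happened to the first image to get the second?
This is the original image flipped horizontally (left ↔ right).

The lime hexagon is in the bottom-left of the first image and the bottom-right of the second — shapes on opposite sides of the vertical midline have swapped in a mirror flip.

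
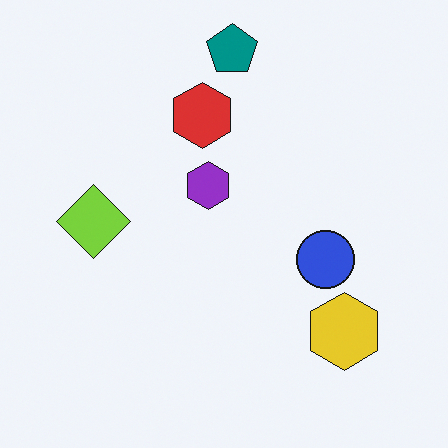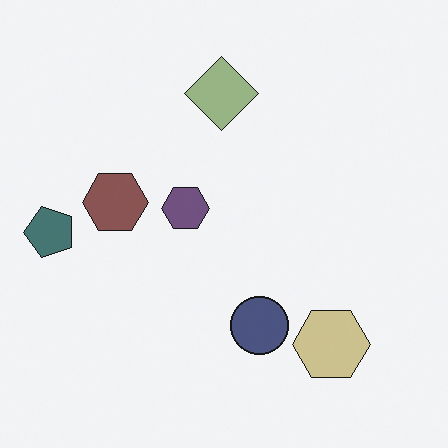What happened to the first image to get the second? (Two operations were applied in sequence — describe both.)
The image was transposed (reflected across the top-left ↔ bottom-right diagonal), then heavily desaturated.

Shapes have swapped their row and column positions — what was in the top-right is now in the bottom-left — a diagonal reflection. All colors are more muted and greyish — a global saturation change.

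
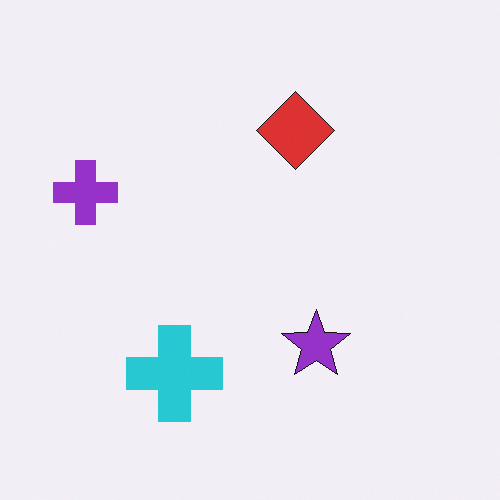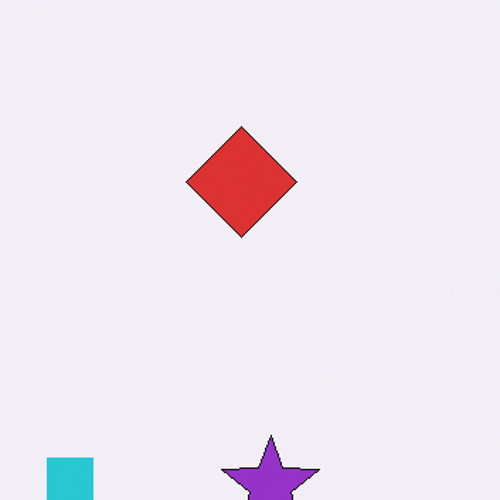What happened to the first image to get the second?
The image was cropped to a modestly smaller region and rescaled.

The visible shapes are larger and the field of view is narrower; shapes near the original edges may be partly or wholly outside the frame — a crop-and-rescale.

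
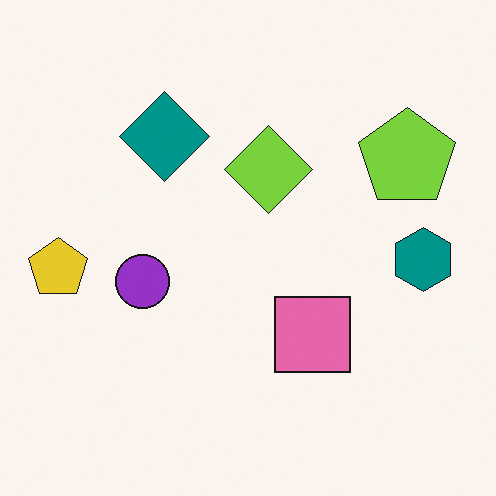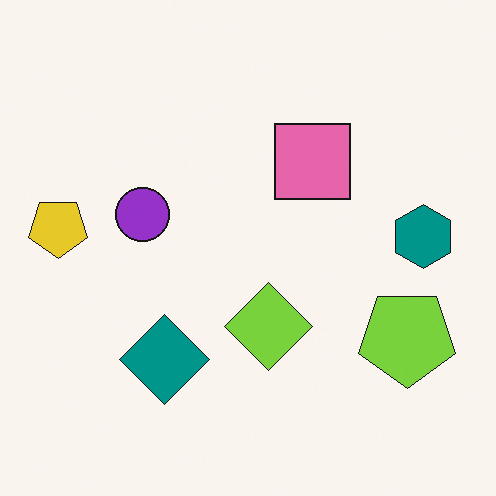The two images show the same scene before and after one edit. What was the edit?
The image was flipped vertically (top ↔ bottom).

The teal diamond is in the top-left of the first image and the bottom-left of the second — shapes on opposite sides of the horizontal midline have swapped in a mirror flip.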